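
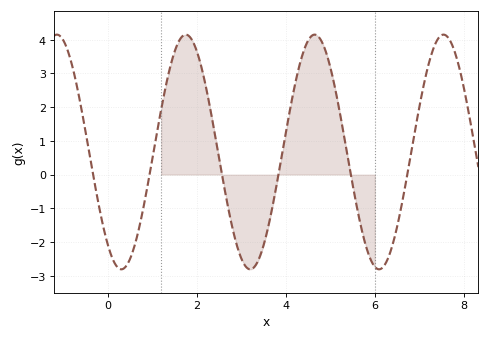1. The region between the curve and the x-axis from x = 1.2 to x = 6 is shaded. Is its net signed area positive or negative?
positive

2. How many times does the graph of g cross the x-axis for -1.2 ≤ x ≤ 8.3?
6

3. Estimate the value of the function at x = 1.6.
3.96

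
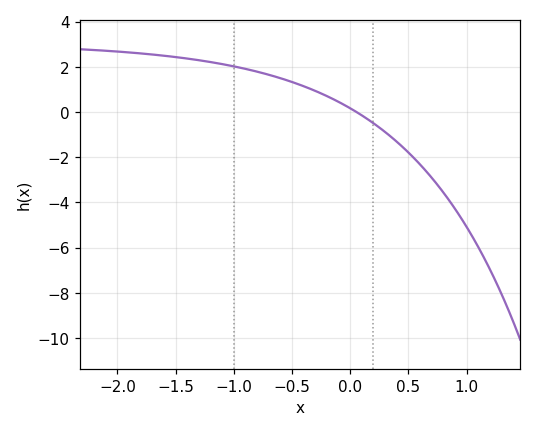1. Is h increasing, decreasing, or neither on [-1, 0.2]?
decreasing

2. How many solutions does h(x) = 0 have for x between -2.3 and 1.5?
1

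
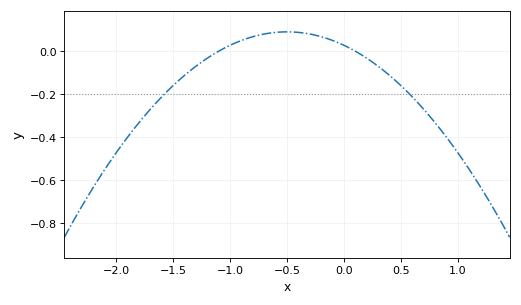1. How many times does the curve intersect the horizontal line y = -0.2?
2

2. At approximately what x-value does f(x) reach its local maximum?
-0.5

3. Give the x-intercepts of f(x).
-1.1, 0.1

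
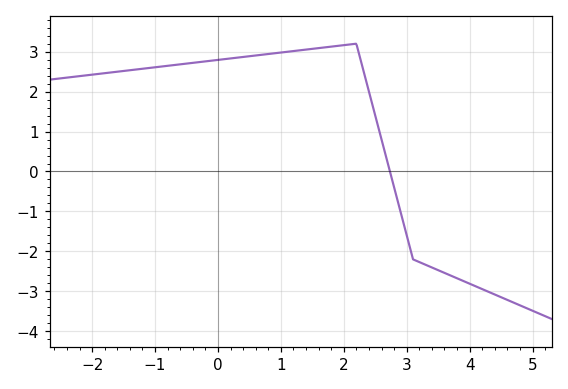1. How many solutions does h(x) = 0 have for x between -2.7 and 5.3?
1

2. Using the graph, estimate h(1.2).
3.02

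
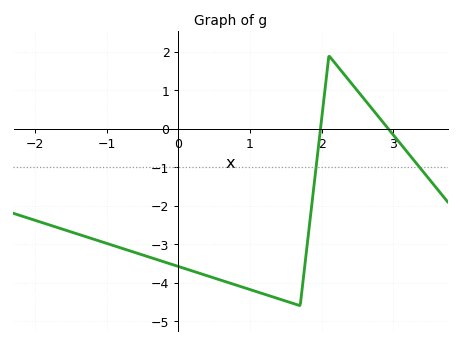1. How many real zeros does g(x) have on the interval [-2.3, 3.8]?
2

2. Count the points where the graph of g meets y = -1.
2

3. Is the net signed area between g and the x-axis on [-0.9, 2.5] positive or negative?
negative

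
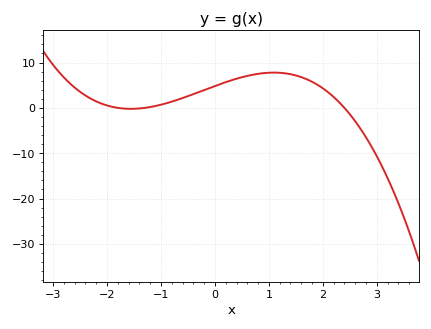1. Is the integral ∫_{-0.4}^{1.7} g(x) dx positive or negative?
positive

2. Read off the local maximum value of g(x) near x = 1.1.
7.78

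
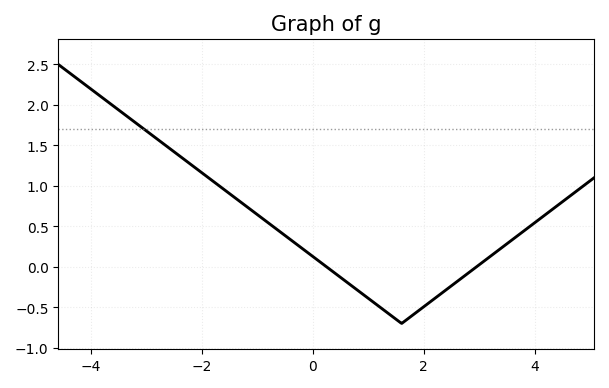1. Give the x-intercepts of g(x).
0.248, 2.95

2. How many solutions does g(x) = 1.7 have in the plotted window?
1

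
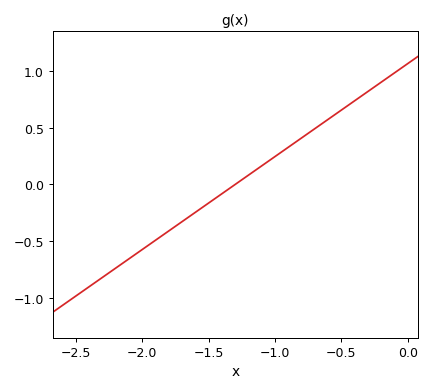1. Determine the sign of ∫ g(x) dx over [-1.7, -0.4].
positive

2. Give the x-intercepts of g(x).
-1.3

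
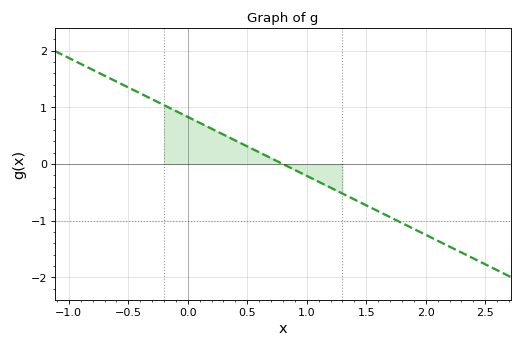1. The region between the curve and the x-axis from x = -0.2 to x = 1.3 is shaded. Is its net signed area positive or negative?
positive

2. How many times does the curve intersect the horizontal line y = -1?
1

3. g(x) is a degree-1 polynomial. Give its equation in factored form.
y = -1.04(x - 0.8)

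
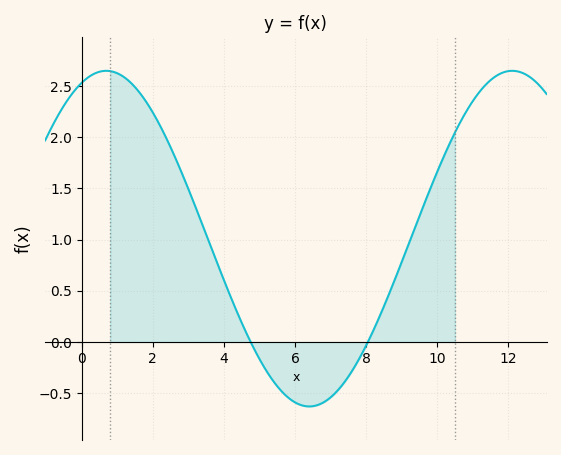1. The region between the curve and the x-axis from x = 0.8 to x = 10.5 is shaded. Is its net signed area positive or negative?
positive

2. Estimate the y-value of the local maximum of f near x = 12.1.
2.65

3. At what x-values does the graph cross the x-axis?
4.75, 8.05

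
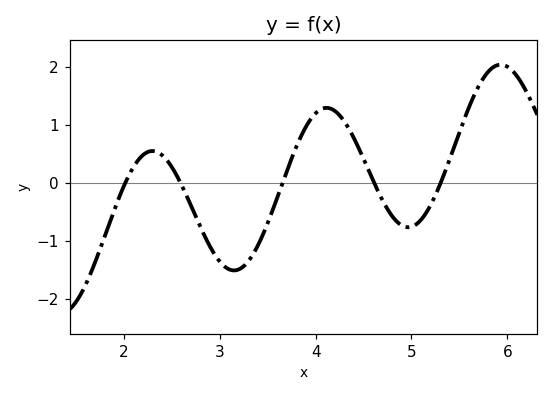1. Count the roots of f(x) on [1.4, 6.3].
5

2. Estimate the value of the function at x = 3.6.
-0.256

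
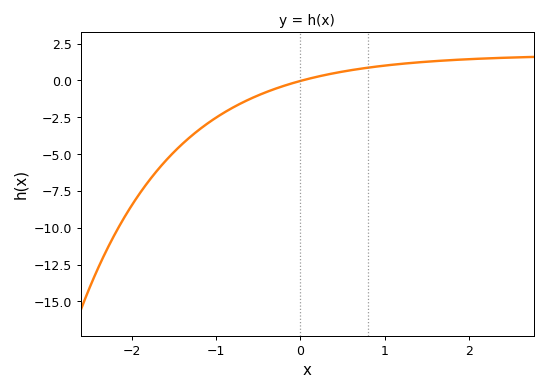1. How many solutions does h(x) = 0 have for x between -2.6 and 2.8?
1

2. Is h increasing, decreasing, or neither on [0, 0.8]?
increasing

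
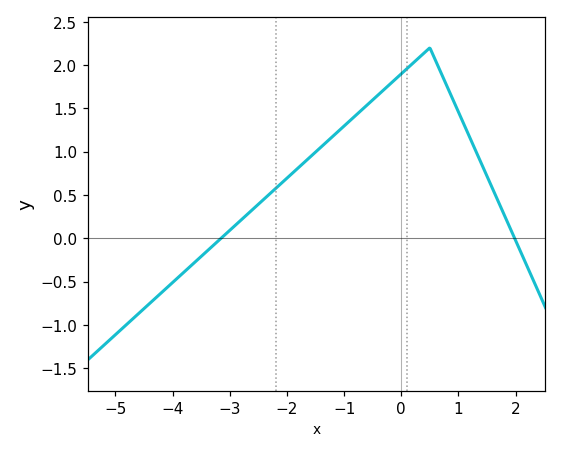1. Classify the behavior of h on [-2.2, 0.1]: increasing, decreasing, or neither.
increasing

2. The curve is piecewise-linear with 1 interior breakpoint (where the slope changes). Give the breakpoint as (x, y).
(0.5, 2.2)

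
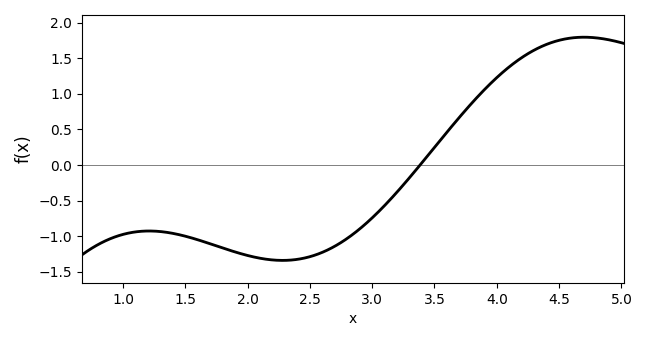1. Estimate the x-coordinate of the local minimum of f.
2.28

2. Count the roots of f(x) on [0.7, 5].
1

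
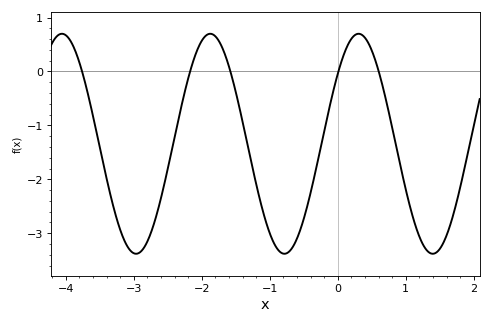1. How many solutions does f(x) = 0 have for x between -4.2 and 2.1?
5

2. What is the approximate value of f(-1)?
-3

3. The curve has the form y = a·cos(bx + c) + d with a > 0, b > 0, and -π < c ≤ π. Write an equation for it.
y = 2.04cos(2.9x - 0.88) - 1.34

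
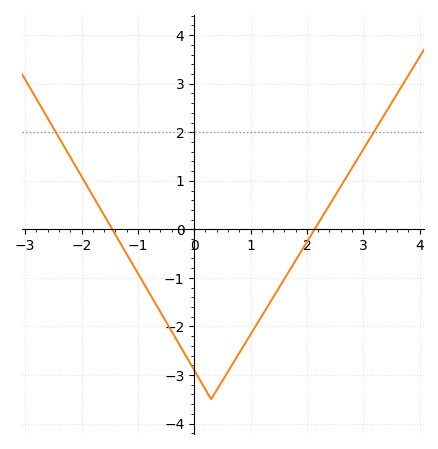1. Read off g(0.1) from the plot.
-3.1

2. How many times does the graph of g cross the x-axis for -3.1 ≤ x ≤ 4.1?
2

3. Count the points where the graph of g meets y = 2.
2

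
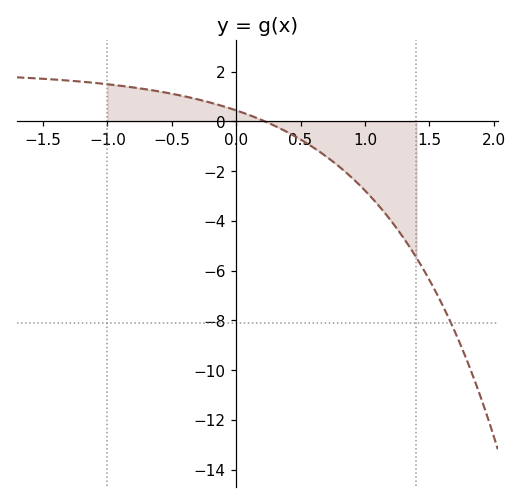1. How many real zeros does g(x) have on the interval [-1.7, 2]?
1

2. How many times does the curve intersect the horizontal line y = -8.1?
1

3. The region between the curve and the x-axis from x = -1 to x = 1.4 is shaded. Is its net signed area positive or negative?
negative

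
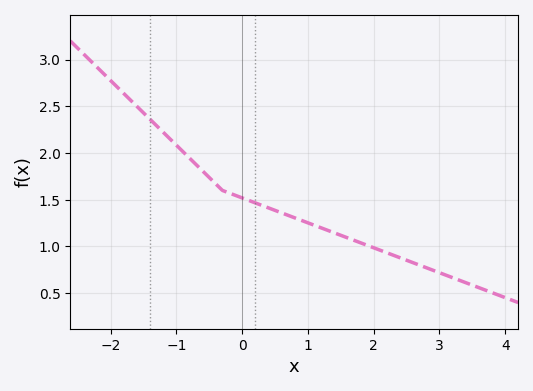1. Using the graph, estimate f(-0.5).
1.74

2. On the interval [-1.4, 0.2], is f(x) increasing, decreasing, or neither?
decreasing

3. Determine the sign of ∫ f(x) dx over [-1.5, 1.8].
positive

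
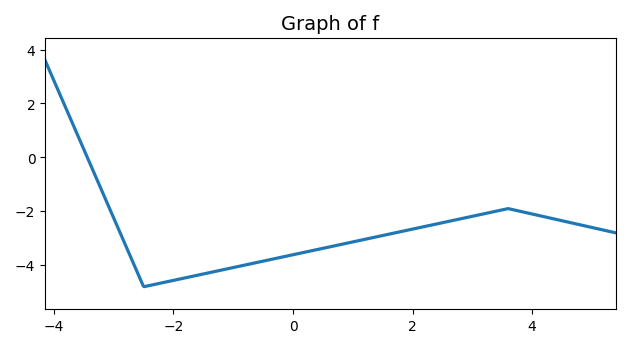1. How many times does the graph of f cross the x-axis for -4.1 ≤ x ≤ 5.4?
1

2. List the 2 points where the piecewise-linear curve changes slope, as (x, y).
(-2.5, -4.8); (3.6, -1.9)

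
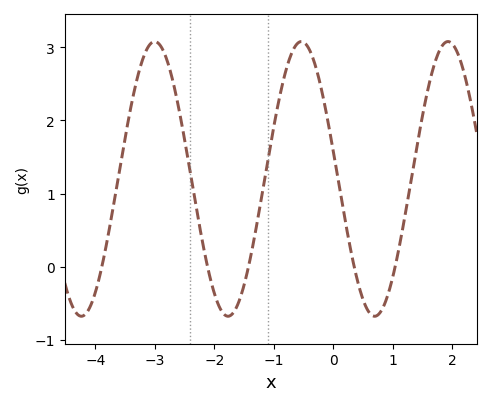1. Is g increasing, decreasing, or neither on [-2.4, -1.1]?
neither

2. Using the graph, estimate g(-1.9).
-0.6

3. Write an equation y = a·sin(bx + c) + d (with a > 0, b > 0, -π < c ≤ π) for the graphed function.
y = 1.88sin(2.5x + 2.9) + 1.2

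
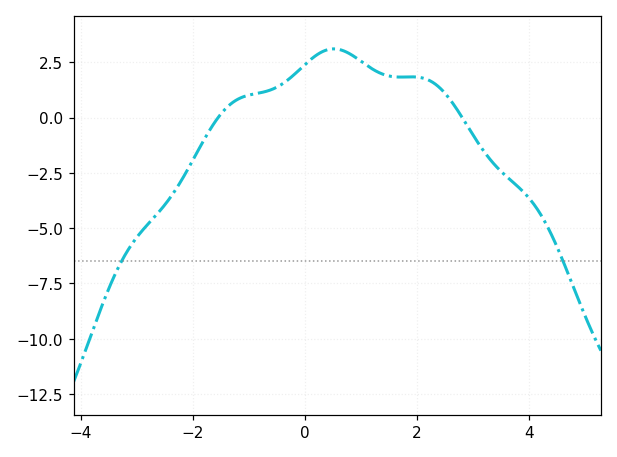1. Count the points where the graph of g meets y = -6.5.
2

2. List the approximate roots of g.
-1.55, 2.81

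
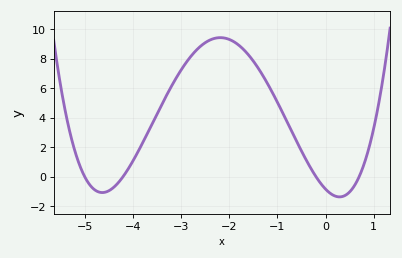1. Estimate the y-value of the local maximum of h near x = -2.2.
9.4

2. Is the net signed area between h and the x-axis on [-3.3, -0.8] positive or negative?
positive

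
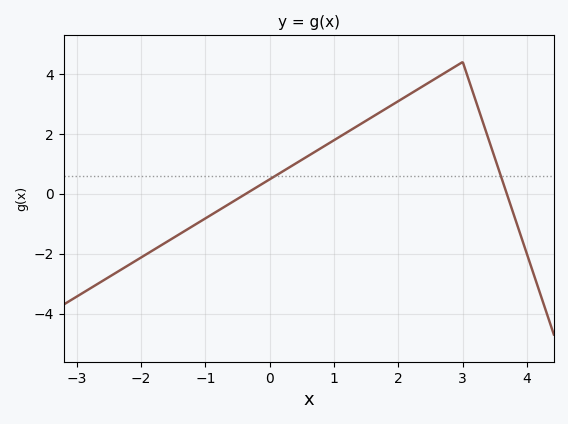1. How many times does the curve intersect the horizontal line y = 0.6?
2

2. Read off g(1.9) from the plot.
3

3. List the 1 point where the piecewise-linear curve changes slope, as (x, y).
(3, 4.4)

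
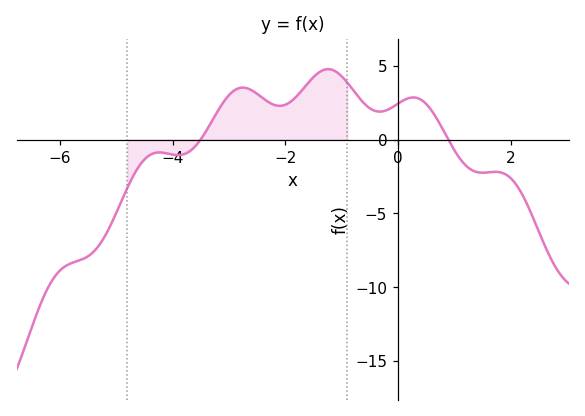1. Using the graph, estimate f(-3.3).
1.5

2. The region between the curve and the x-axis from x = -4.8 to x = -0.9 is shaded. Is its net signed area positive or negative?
positive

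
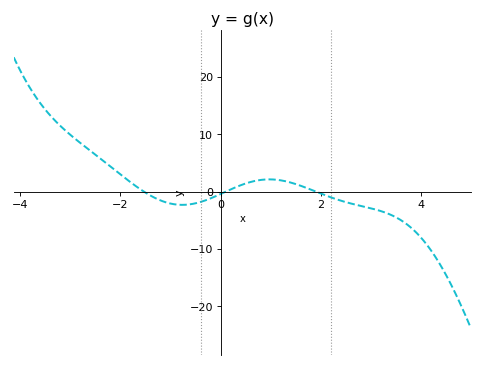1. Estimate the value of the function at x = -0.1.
-0.809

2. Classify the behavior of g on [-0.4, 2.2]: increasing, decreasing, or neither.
neither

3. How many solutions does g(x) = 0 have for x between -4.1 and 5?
3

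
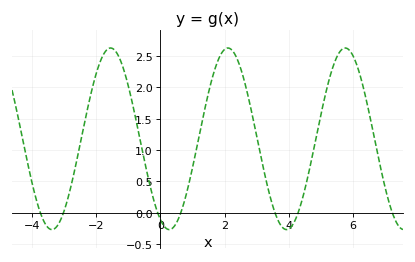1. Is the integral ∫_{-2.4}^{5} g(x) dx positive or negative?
positive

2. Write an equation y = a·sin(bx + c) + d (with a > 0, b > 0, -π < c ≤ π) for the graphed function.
y = 1.45sin(1.72x - 2.04) + 1.18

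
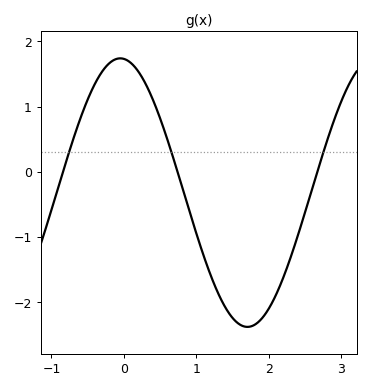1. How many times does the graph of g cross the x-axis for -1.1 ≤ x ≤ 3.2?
3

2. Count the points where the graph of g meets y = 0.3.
3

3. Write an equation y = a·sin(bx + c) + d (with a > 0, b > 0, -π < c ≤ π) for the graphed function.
y = 2.06sin(1.8x + 1.7) - 0.32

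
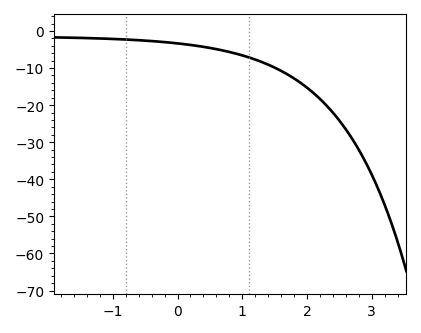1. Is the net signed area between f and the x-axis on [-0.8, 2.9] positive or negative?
negative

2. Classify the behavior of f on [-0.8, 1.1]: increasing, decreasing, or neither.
decreasing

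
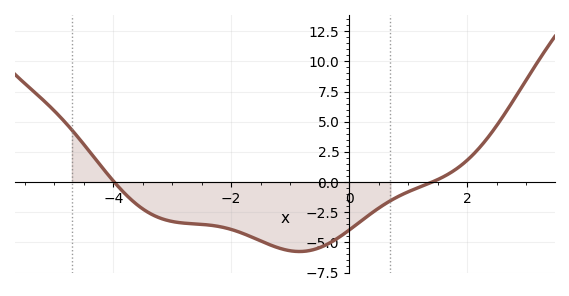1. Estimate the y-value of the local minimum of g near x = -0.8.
-6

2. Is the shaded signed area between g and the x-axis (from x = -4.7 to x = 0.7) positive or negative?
negative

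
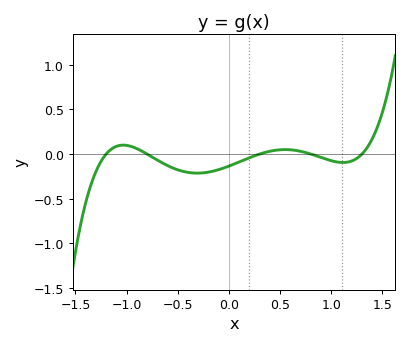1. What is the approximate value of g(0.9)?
-0.05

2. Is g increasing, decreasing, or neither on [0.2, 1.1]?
neither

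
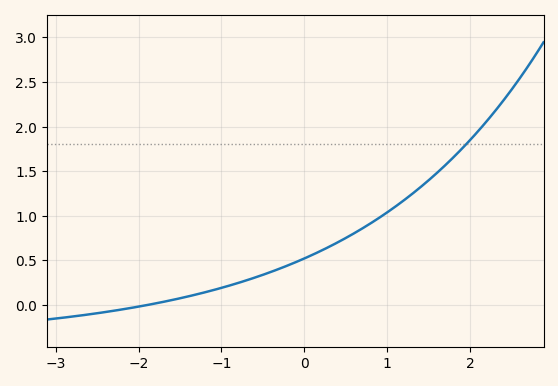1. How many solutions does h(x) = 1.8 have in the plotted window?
1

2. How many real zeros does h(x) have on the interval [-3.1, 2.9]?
1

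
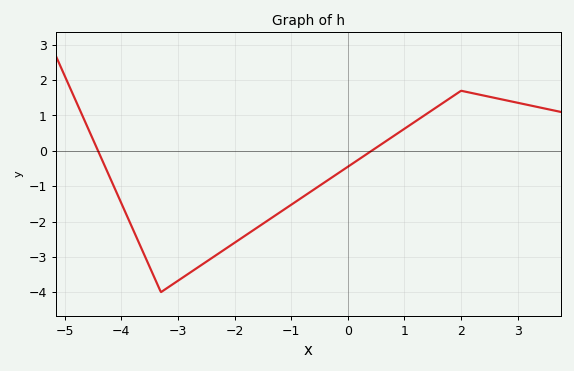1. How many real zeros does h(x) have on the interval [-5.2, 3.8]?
2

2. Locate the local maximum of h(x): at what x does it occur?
2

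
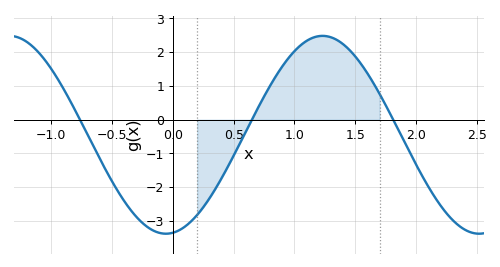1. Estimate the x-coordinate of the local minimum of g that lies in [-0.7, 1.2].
-0.056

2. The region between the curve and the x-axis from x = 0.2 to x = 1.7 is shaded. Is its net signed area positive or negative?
positive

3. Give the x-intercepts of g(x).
-0.764, 0.65, 1.81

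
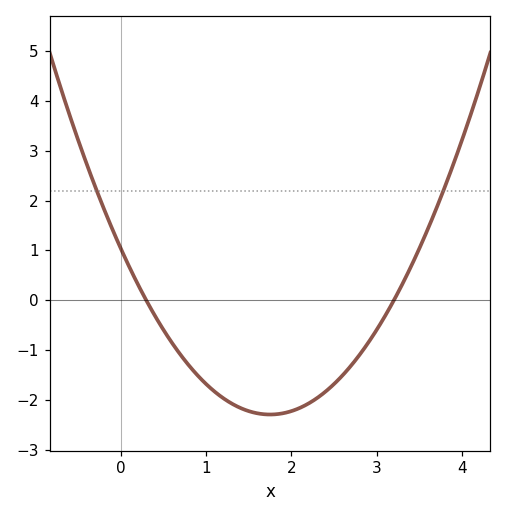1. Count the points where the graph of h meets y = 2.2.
2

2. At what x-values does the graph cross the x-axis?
0.3, 3.2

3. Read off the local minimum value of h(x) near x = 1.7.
-2.3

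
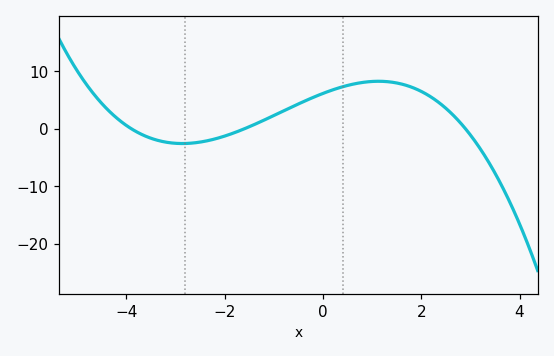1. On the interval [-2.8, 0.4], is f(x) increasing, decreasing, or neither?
increasing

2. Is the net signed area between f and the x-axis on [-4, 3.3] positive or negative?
positive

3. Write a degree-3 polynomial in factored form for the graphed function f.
y = -0.34(x + 3.9)(x + 1.6)(x - 2.9)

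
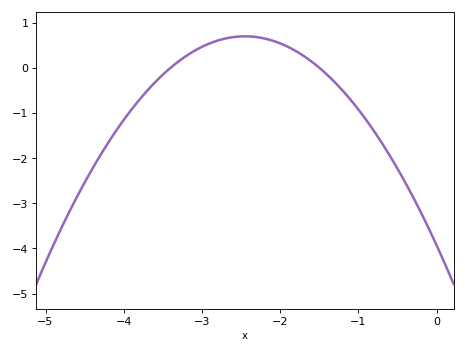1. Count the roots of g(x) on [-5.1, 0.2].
2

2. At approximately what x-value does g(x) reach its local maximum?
-2.4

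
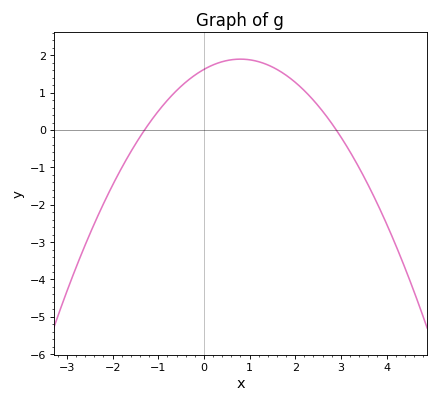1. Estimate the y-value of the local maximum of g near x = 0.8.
1.9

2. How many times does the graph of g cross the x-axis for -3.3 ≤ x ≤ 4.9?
2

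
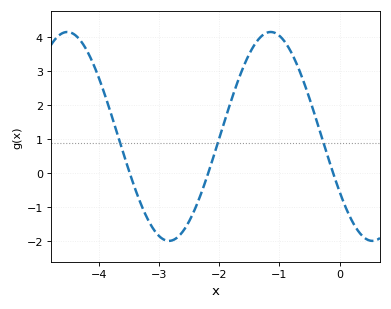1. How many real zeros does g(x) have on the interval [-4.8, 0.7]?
3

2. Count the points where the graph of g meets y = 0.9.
3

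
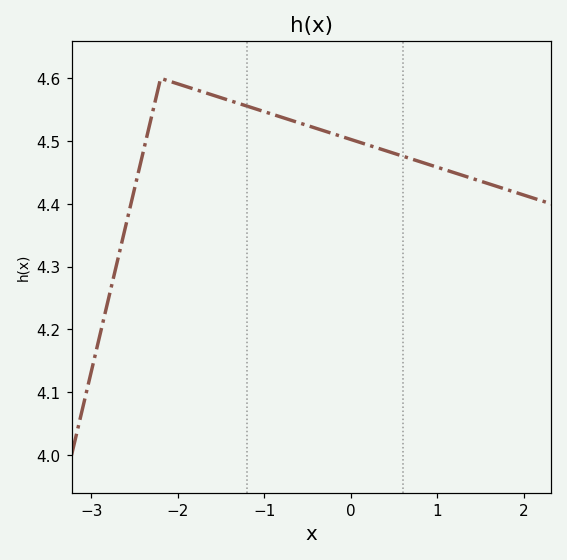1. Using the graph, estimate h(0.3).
4.49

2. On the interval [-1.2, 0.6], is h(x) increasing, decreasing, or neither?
decreasing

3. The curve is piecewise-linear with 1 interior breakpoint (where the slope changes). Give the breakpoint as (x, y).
(-2.2, 4.6)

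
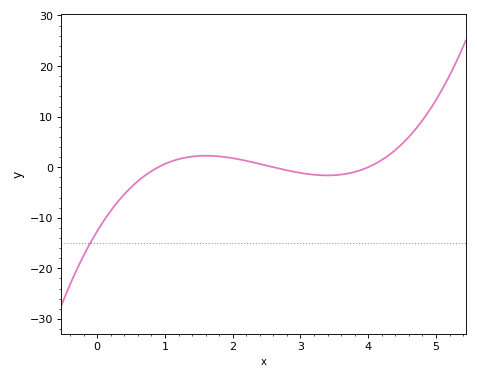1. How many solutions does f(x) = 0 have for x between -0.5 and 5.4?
3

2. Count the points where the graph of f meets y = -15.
1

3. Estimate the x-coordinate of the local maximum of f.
1.6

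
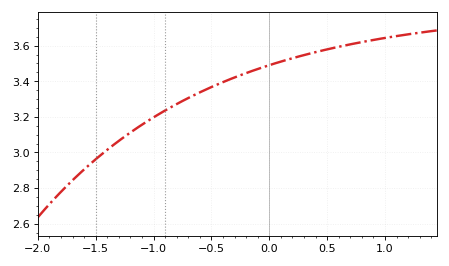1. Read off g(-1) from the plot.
3.2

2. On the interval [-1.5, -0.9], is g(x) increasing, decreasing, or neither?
increasing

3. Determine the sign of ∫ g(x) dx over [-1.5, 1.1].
positive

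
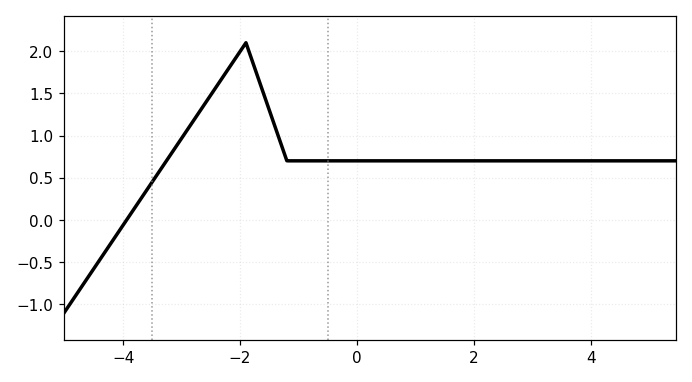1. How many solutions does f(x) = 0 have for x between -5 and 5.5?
1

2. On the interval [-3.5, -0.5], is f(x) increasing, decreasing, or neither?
neither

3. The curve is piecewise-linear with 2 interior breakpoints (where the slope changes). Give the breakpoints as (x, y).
(-1.9, 2.1); (-1.2, 0.7)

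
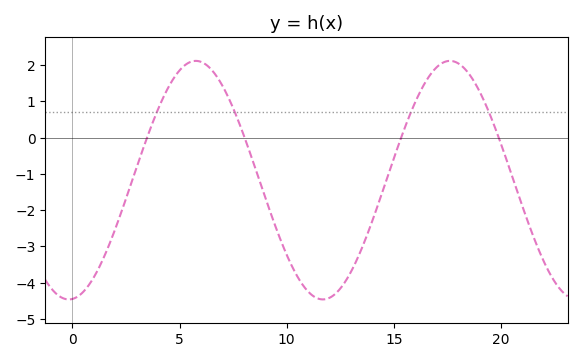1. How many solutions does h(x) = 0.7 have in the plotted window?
4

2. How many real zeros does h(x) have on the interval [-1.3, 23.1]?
4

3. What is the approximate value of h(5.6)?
2.11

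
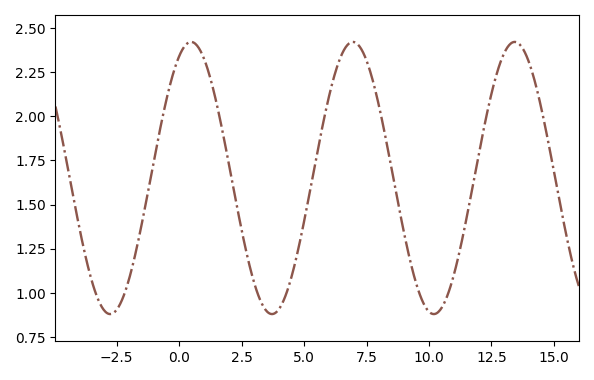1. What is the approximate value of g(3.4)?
0.915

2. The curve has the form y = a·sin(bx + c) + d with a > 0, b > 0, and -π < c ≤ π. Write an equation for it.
y = 0.77sin(0.97x + 1.11) + 1.65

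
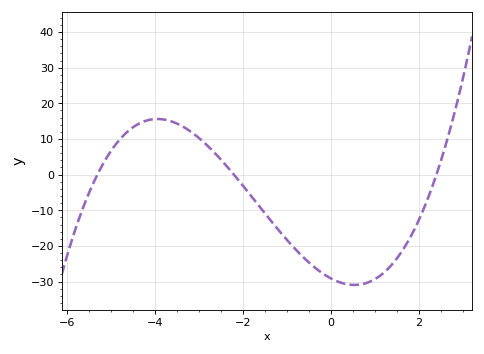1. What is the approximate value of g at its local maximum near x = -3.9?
16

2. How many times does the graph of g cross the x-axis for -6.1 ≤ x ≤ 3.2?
3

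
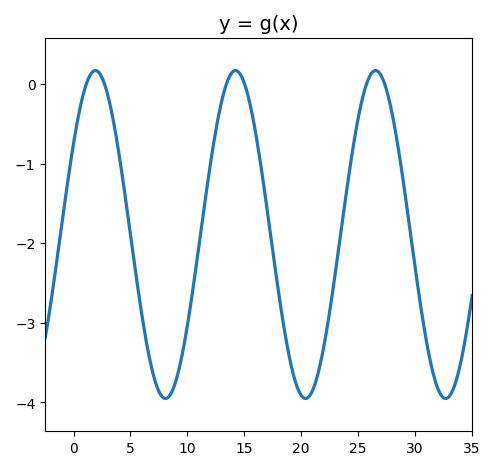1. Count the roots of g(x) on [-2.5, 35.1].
6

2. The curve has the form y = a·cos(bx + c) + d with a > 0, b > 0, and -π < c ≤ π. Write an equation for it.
y = 2.06cos(0.51x - 0.98) - 1.89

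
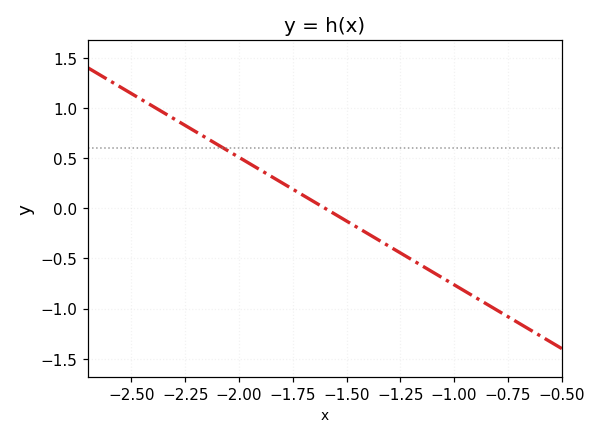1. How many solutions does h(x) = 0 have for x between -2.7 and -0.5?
1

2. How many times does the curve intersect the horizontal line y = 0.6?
1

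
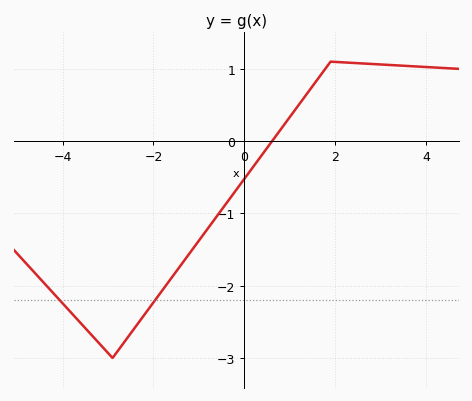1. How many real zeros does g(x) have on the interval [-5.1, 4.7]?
1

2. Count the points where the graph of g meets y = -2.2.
2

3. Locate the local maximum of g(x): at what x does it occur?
2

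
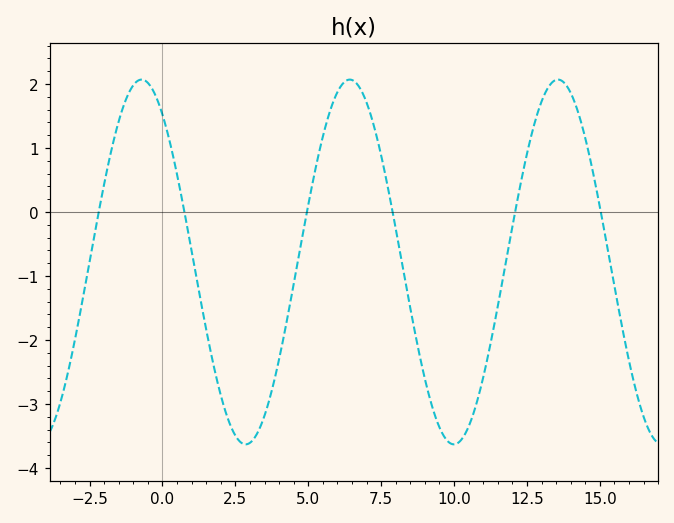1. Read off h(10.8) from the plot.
-2.9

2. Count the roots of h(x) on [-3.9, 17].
6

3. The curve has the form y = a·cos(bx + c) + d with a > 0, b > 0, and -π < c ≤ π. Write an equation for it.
y = 2.85cos(0.88x + 0.63) - 0.78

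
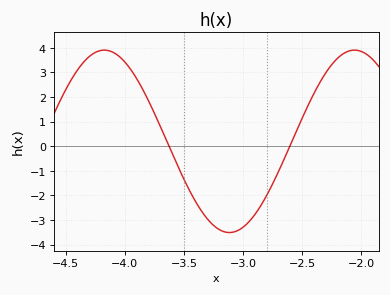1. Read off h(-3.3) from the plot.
-2.97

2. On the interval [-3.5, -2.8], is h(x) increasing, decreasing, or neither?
neither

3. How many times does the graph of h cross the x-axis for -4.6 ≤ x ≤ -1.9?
2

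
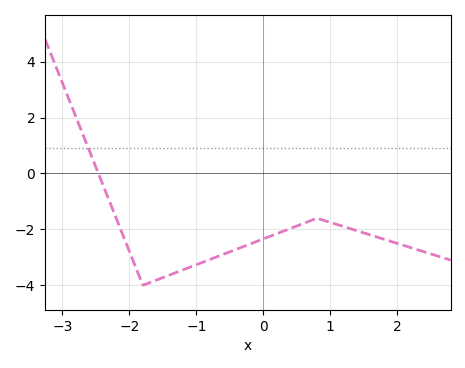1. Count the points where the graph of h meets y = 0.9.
1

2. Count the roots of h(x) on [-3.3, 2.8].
1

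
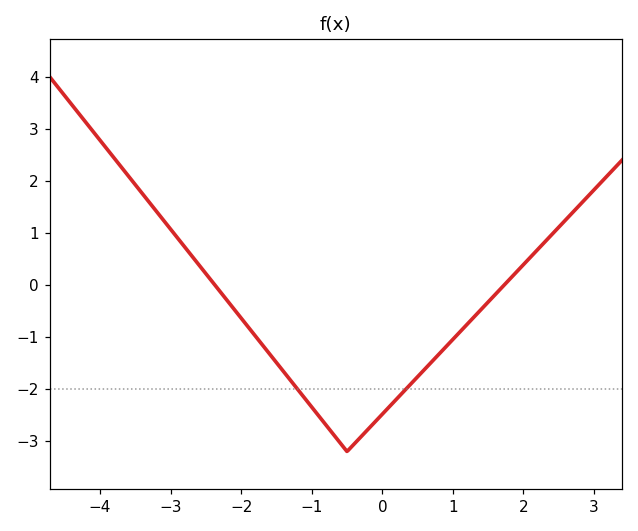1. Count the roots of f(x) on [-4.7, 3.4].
2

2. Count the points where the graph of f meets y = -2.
2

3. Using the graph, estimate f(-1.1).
-2.2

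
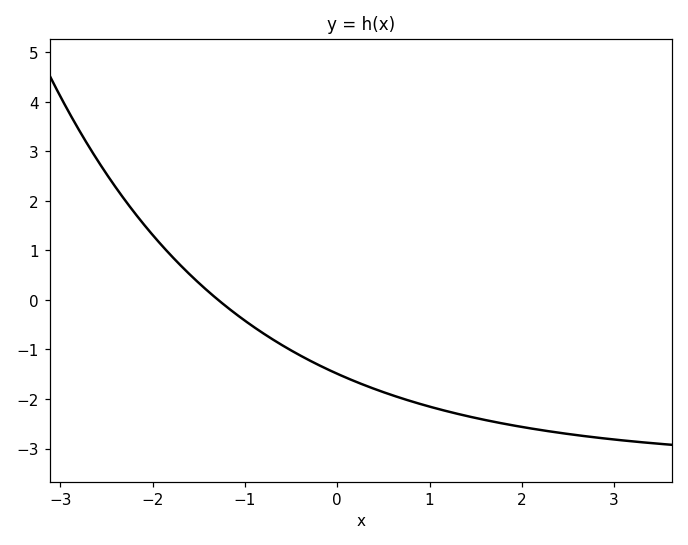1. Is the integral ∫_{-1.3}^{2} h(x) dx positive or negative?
negative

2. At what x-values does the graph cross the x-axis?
-1.29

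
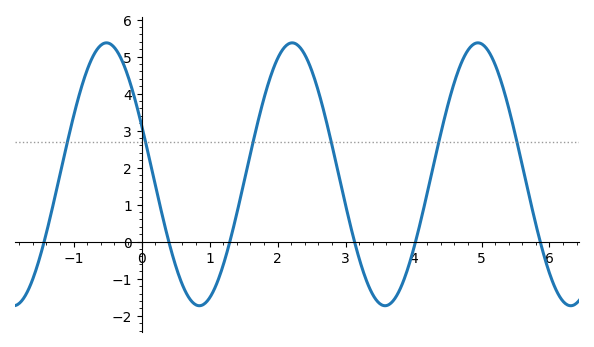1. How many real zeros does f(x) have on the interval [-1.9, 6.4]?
6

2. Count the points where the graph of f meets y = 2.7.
6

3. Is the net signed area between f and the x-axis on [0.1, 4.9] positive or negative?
positive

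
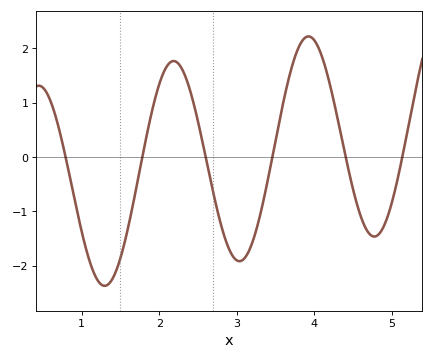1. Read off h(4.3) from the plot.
0.7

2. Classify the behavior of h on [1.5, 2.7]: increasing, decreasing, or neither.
neither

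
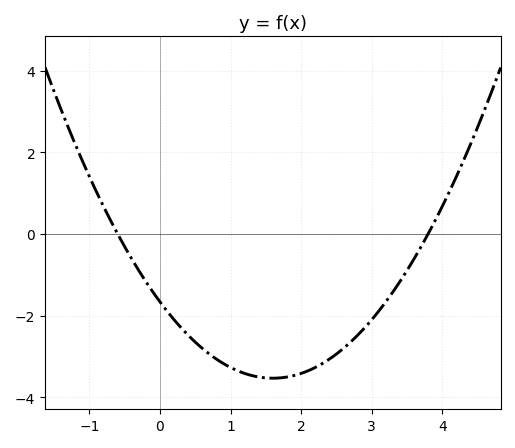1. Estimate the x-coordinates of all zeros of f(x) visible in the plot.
-0.6, 3.8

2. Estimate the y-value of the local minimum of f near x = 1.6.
-3.53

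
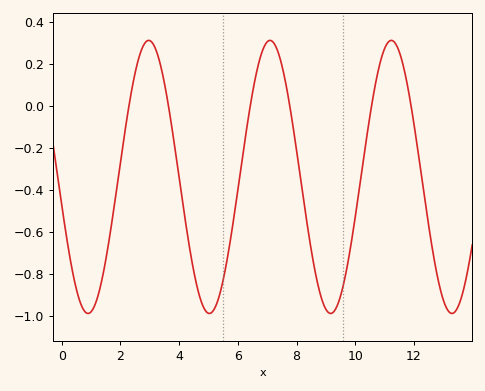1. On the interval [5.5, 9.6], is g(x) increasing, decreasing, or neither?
neither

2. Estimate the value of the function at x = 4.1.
-0.442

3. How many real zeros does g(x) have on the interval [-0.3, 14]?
6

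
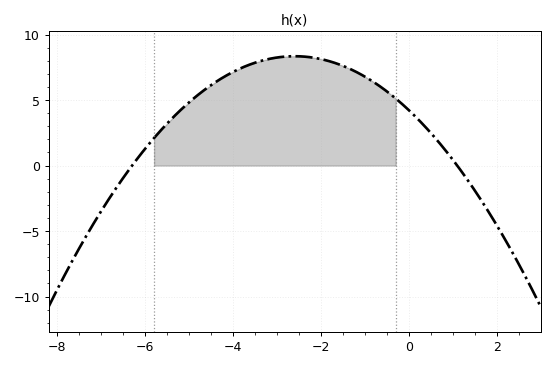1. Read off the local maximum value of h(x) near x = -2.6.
8.35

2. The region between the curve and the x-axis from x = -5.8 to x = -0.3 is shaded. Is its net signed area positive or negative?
positive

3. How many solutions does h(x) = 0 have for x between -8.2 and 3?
2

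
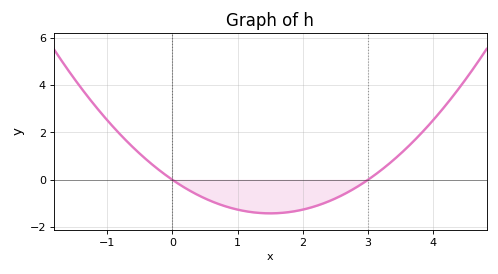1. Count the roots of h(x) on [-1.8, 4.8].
2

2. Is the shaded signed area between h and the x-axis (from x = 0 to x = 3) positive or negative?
negative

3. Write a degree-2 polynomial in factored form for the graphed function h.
y = 0.63(x - 0)(x - 3)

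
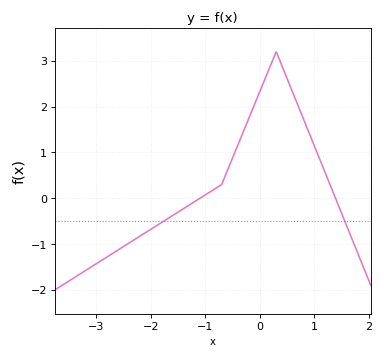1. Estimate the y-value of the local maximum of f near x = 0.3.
3.2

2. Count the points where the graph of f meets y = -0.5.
2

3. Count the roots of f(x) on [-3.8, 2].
2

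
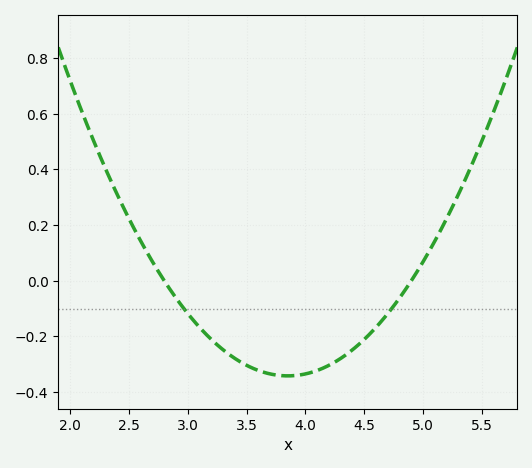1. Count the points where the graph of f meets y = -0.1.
2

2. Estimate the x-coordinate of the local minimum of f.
3.85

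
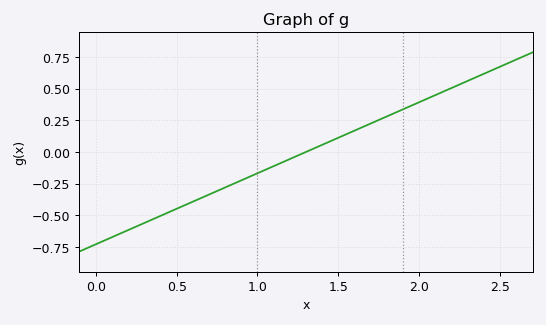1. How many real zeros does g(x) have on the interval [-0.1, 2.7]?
1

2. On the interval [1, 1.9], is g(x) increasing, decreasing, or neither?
increasing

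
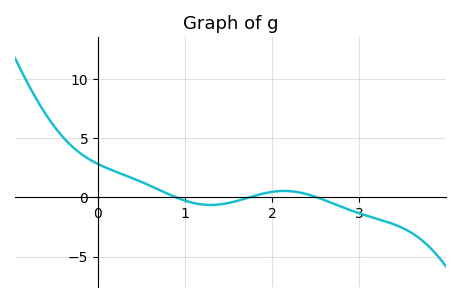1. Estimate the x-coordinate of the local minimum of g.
1.29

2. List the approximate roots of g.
0.902, 1.73, 2.52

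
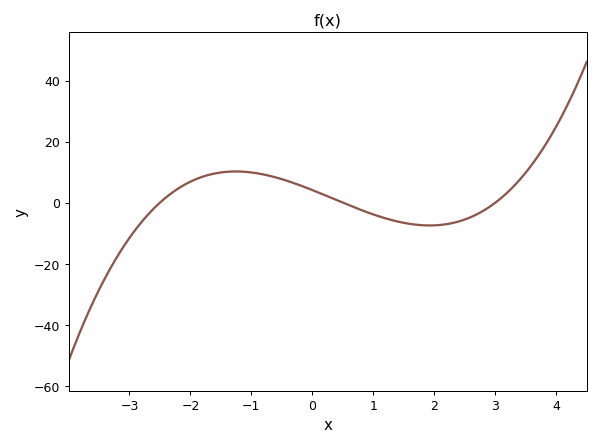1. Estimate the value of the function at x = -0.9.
10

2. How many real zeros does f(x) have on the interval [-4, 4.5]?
3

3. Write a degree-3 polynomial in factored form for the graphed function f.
y = 1.1(x + 2.5)(x - 0.5)(x - 3)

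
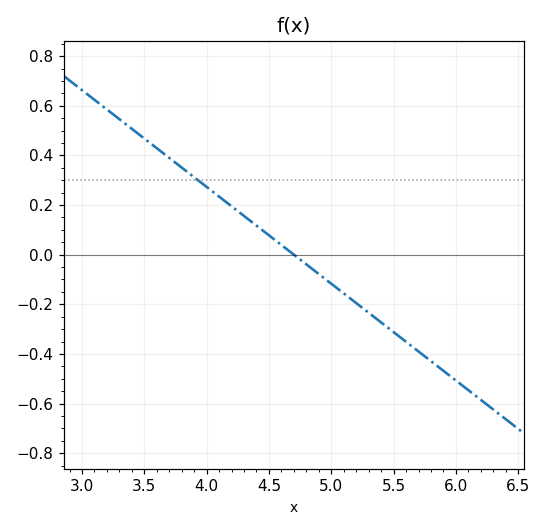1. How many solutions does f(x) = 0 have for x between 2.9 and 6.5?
1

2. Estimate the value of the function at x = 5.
-0.117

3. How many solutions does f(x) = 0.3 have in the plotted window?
1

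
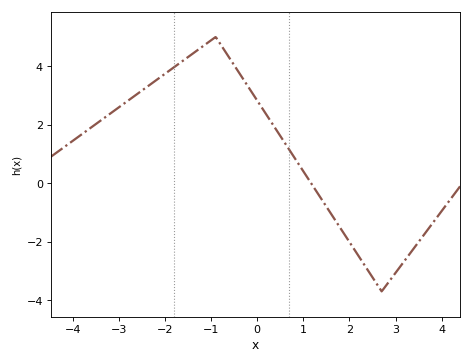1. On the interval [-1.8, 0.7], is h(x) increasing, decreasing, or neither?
neither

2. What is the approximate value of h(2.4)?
-2.97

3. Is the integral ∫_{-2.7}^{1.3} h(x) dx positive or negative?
positive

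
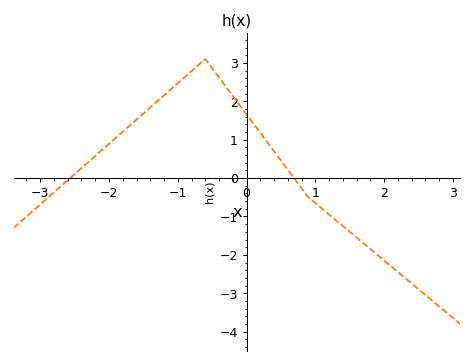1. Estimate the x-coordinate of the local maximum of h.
-0.6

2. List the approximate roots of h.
-2.6, 0.7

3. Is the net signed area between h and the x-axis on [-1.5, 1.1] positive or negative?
positive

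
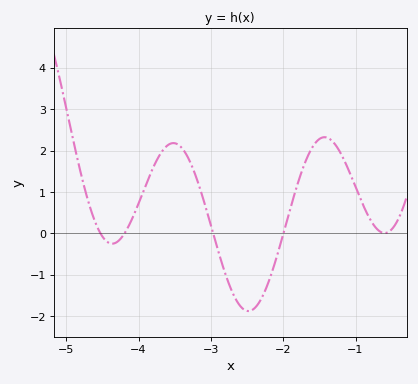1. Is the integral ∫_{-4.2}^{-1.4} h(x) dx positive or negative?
positive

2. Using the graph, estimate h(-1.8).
1.2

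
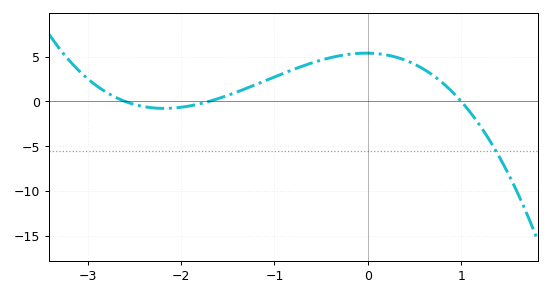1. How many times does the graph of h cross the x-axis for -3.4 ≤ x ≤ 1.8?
3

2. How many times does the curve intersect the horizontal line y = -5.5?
1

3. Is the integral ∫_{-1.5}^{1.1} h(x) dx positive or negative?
positive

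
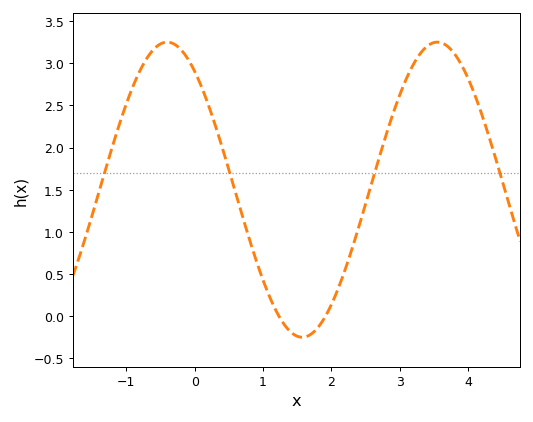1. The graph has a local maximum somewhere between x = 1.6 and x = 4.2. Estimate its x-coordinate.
3.5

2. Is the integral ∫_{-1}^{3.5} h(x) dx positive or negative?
positive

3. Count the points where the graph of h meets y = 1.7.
4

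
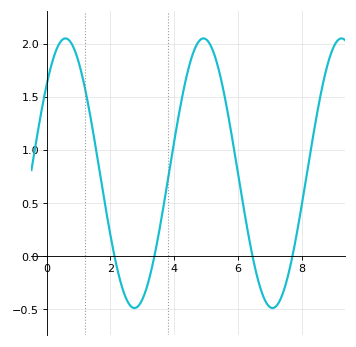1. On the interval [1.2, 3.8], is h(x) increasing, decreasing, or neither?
neither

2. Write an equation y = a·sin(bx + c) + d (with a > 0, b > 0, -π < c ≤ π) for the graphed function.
y = 1.27sin(1.45x + 0.722) + 0.78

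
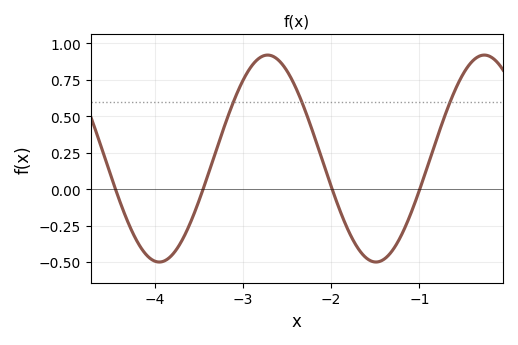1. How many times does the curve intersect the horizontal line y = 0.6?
3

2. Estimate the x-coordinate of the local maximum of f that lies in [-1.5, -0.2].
-0.3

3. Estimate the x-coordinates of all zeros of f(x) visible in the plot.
-4.4, -3.5, -2, -1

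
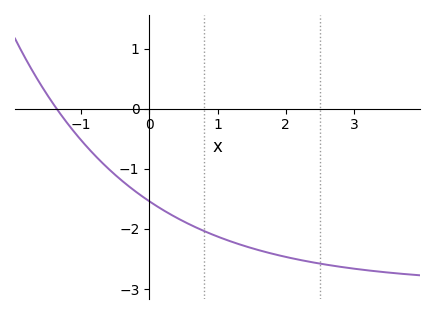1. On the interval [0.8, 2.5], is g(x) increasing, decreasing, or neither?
decreasing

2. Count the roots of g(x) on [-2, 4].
1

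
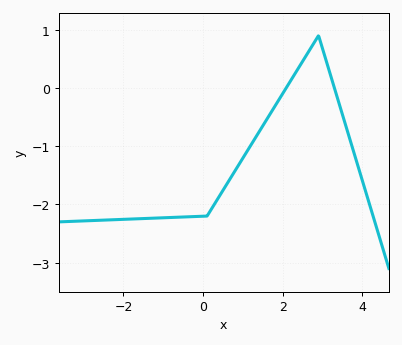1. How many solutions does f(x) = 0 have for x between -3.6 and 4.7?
2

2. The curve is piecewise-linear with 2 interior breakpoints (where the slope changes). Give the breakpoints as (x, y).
(0.1, -2.2); (2.9, 0.9)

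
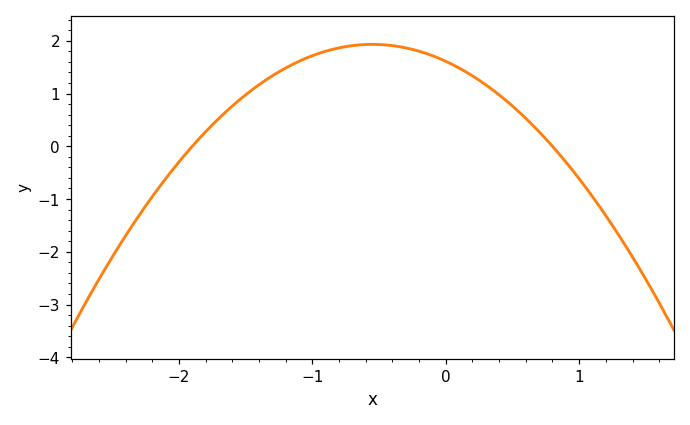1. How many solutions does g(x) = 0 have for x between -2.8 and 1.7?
2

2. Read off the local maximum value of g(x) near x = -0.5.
1.93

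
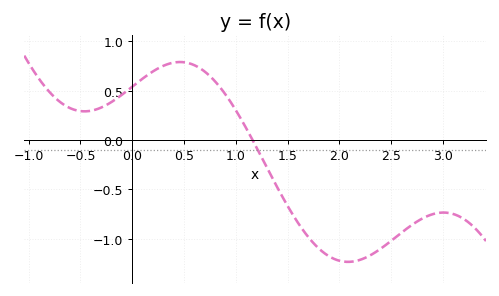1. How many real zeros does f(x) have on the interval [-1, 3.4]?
1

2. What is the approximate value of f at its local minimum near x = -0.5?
0.3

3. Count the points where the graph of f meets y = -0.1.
1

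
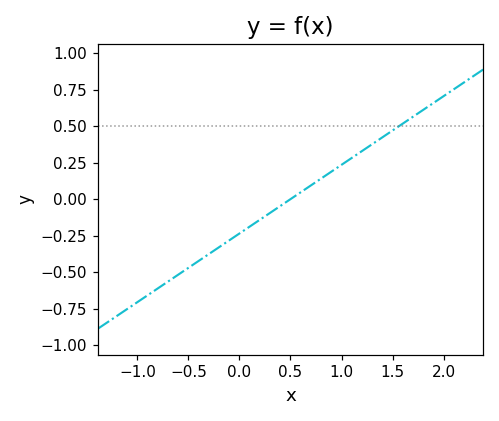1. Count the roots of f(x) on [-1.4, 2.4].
1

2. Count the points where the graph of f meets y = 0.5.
1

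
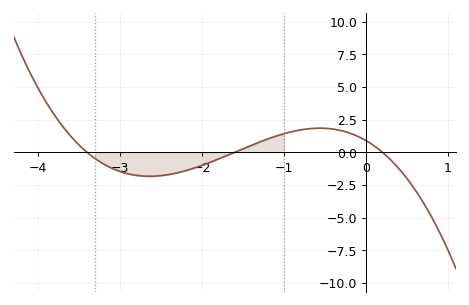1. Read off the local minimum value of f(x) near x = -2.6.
-2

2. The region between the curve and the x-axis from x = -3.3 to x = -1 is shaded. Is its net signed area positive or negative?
negative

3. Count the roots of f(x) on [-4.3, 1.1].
3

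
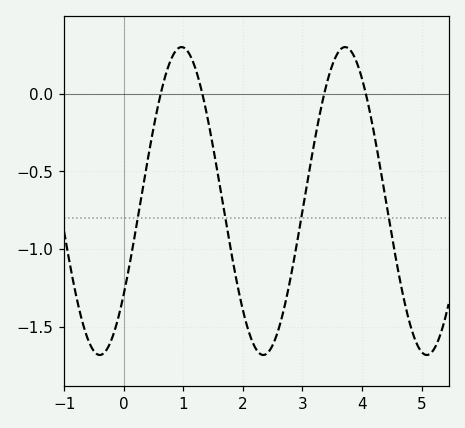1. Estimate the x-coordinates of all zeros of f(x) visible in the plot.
0.621, 1.32, 3.37, 4.06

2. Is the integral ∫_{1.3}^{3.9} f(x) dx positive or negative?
negative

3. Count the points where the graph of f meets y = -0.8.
4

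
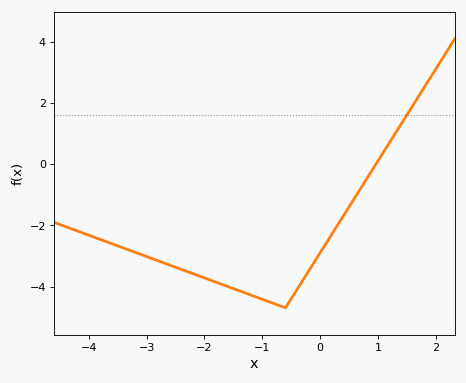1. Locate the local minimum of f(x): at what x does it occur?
-0.6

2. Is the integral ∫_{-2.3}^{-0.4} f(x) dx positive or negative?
negative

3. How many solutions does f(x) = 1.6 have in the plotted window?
1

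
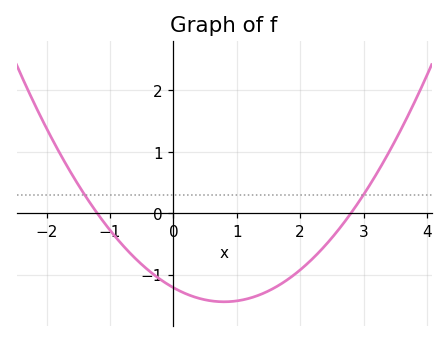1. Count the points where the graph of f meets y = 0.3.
2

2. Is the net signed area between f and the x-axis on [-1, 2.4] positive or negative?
negative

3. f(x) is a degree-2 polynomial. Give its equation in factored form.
y = 0.36(x + 1.2)(x - 2.8)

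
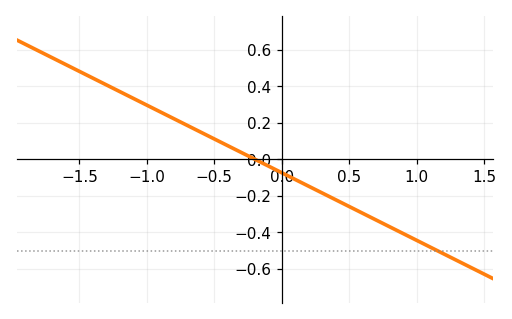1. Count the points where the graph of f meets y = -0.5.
1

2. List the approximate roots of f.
-0.2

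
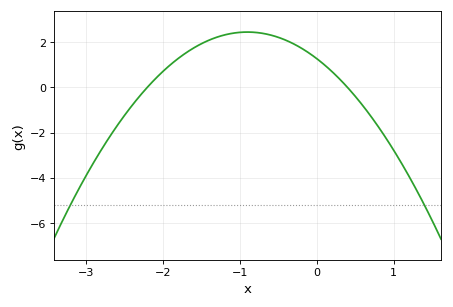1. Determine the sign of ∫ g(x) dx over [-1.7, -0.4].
positive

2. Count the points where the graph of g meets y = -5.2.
2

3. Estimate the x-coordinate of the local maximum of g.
-0.9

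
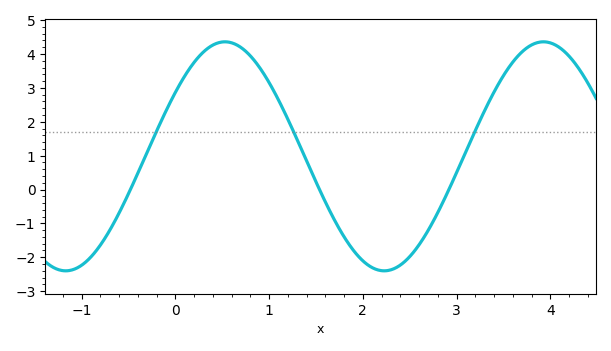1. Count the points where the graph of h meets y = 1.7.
3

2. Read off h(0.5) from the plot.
4.36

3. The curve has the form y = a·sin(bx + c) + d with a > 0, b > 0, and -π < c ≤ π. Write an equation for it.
y = 3.38sin(1.85x + 0.592) + 0.98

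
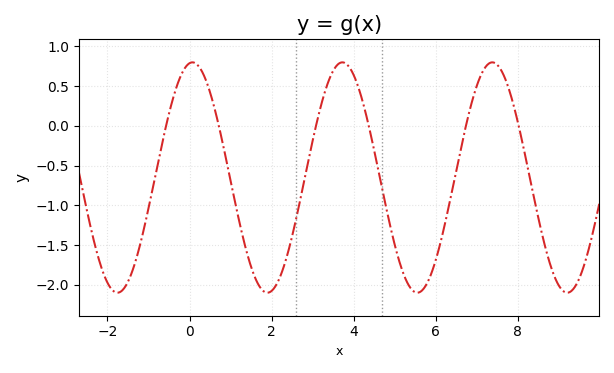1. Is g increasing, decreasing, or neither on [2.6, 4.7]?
neither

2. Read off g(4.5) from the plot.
-0.3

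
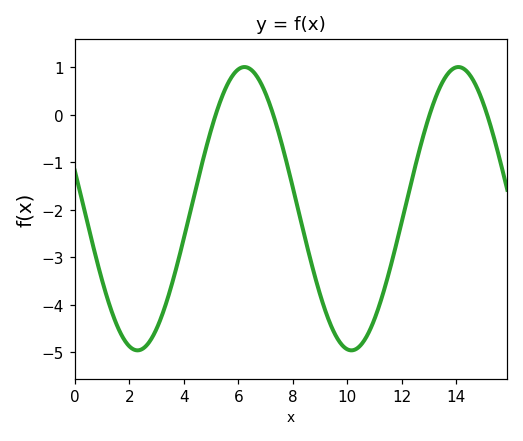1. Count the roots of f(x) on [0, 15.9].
4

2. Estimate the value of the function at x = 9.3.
-4.29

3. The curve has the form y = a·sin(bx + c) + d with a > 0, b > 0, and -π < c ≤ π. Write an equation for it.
y = 2.98sin(0.8x + 2.87) - 1.98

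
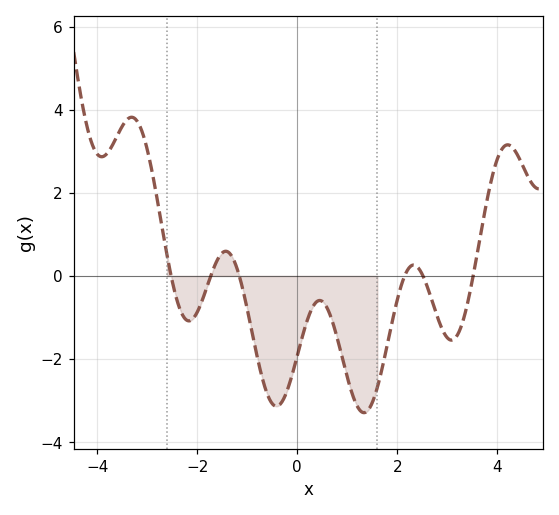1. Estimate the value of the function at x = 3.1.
-1.6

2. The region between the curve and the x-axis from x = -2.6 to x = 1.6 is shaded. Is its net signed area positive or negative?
negative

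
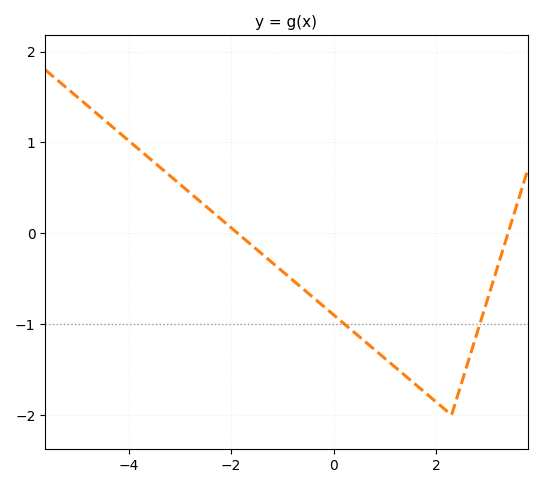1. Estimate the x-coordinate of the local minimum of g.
2.2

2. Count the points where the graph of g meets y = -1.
2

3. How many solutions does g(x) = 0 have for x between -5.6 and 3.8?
2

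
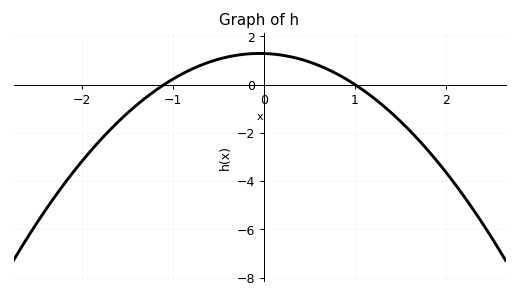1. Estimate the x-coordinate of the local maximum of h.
0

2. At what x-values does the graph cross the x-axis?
-1.1, 1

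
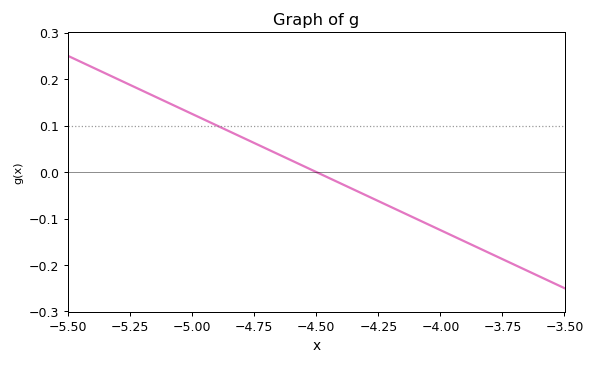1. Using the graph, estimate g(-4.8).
0.07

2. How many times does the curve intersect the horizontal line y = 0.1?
1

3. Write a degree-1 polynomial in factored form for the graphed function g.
y = -0.25(x + 4.5)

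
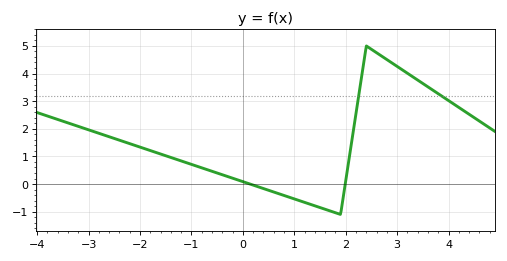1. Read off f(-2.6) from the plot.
1.71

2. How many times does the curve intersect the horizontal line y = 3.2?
2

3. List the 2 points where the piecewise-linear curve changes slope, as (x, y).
(1.9, -1.1); (2.4, 5)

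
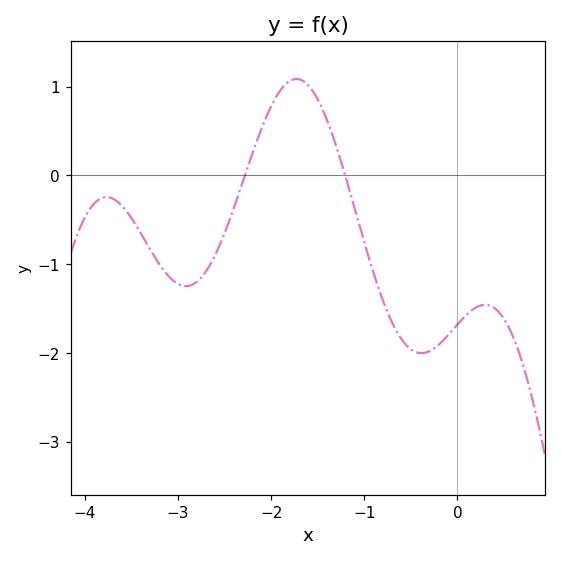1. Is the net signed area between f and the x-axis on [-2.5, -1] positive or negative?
positive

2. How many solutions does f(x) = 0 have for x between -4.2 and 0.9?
2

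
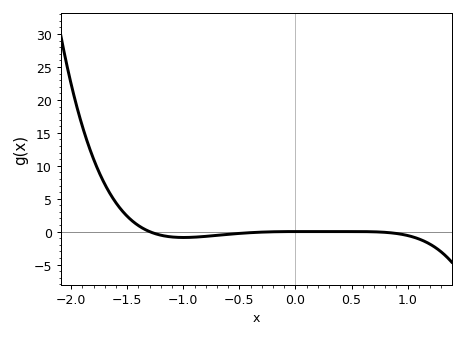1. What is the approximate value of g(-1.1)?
-0.815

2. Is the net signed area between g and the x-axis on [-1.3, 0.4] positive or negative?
negative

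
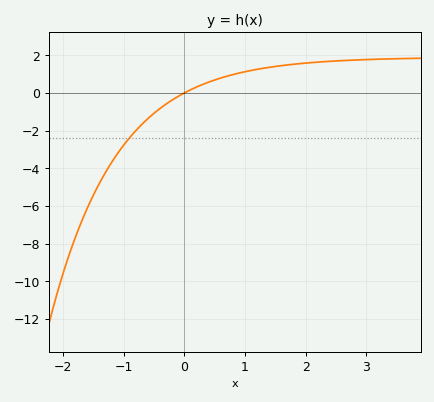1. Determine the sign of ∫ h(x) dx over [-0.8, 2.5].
positive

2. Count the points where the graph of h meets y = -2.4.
1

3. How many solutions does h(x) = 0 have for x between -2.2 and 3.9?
1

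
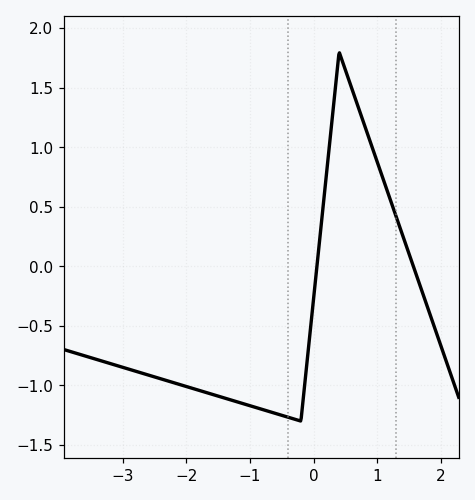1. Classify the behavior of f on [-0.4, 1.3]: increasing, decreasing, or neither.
neither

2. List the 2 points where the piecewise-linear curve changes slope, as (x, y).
(-0.2, -1.3); (0.4, 1.8)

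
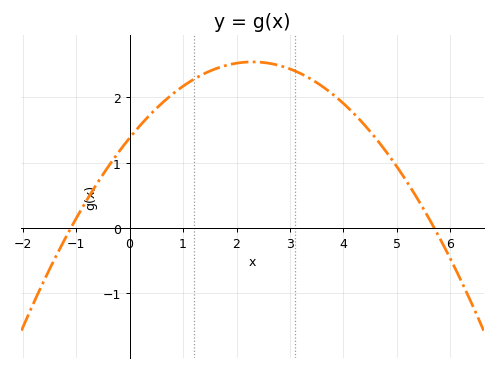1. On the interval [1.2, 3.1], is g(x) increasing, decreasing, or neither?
neither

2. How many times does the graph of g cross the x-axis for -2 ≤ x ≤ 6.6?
2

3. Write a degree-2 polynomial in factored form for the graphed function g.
y = -0.22(x + 1.1)(x - 5.7)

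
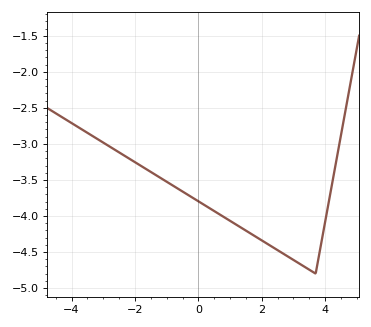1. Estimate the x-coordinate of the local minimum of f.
3.7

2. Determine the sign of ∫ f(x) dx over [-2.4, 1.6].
negative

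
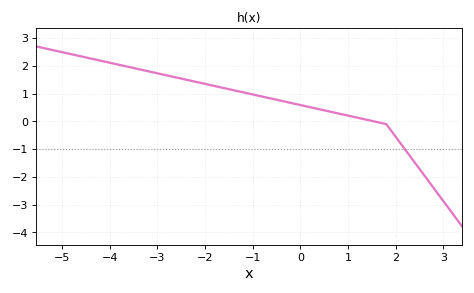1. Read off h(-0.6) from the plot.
0.816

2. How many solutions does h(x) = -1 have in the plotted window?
1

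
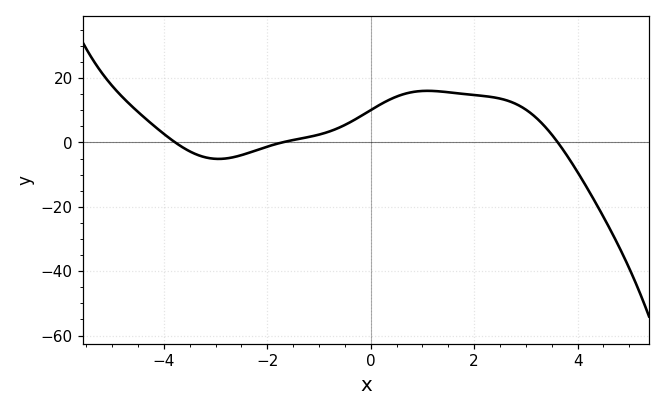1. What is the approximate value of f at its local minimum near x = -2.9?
-6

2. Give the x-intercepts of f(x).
-3.8, -1.8, 3.6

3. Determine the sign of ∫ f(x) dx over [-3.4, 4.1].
positive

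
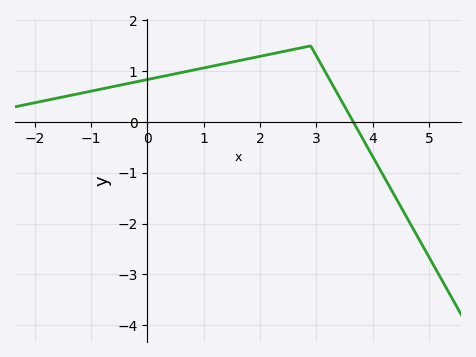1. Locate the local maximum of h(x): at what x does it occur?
2.9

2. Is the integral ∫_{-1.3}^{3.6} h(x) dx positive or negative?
positive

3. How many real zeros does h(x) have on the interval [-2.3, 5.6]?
1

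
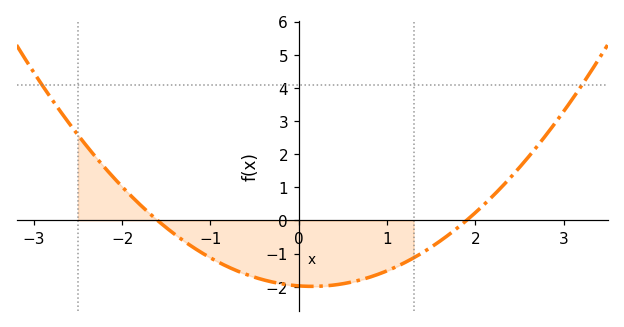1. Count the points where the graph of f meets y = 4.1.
2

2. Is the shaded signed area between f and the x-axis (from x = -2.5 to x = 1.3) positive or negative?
negative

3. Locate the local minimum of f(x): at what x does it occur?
0.1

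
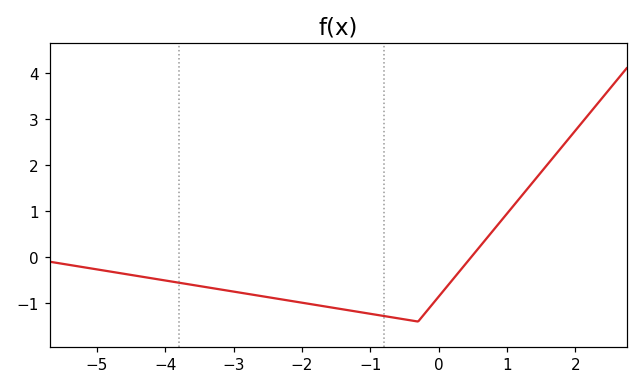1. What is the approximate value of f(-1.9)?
-1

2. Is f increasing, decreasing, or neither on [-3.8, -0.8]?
decreasing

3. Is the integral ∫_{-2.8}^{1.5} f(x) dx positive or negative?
negative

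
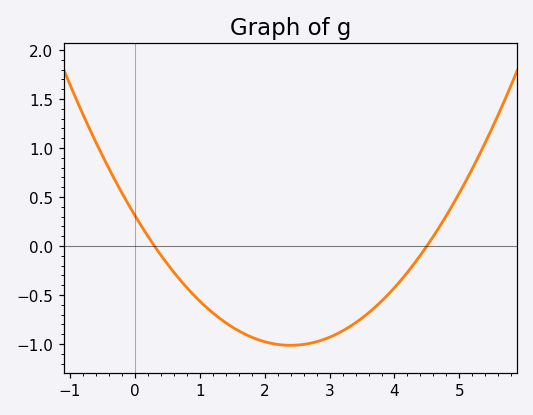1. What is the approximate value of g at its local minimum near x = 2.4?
-1.01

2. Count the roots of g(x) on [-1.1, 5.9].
2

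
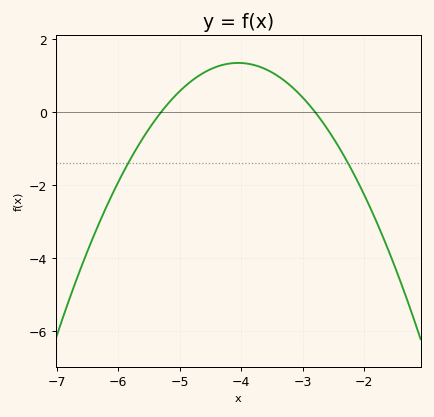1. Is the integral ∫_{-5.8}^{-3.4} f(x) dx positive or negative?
positive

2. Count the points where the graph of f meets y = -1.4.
2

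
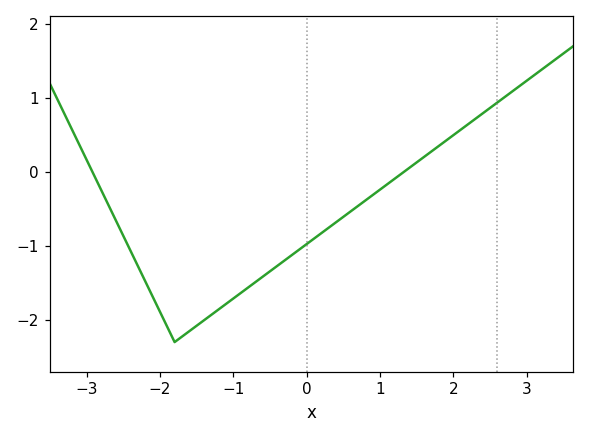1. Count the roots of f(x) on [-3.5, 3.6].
2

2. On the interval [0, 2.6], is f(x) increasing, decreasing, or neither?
increasing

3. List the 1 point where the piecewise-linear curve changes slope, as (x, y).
(-1.8, -2.3)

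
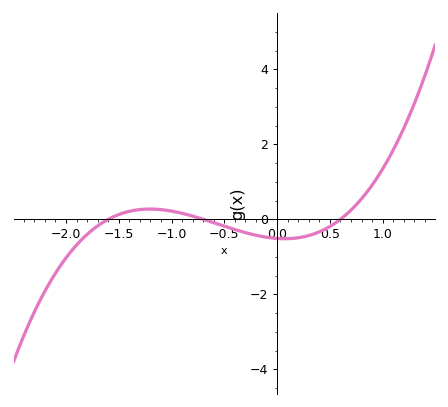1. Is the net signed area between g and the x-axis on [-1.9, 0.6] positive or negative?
negative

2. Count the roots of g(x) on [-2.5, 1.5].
3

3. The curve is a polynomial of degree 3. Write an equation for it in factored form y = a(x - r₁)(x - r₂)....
y = 0.76(x + 1.6)(x + 0.7)(x - 0.6)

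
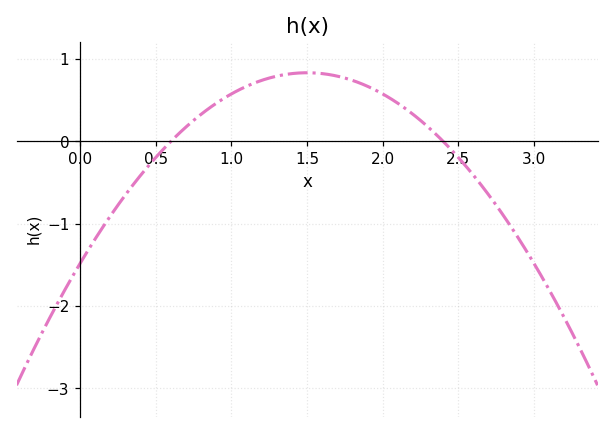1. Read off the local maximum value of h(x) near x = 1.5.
0.8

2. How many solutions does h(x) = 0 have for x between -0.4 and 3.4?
2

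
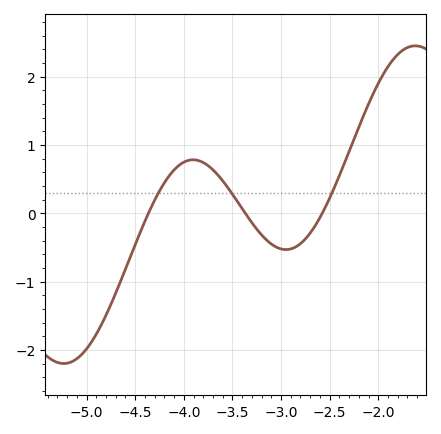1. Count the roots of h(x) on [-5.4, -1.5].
3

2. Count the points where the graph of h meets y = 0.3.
3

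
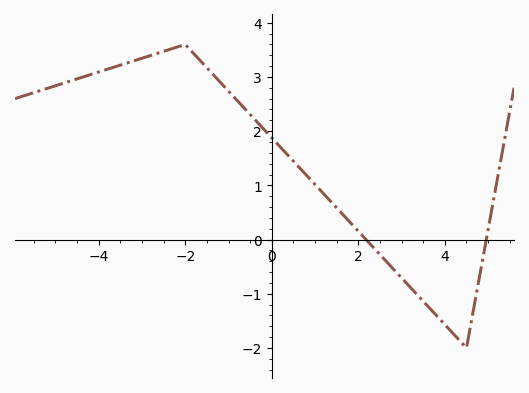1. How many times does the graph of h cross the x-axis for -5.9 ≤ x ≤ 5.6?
2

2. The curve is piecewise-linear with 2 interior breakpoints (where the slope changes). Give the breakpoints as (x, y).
(-2, 3.6); (4.5, -2)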